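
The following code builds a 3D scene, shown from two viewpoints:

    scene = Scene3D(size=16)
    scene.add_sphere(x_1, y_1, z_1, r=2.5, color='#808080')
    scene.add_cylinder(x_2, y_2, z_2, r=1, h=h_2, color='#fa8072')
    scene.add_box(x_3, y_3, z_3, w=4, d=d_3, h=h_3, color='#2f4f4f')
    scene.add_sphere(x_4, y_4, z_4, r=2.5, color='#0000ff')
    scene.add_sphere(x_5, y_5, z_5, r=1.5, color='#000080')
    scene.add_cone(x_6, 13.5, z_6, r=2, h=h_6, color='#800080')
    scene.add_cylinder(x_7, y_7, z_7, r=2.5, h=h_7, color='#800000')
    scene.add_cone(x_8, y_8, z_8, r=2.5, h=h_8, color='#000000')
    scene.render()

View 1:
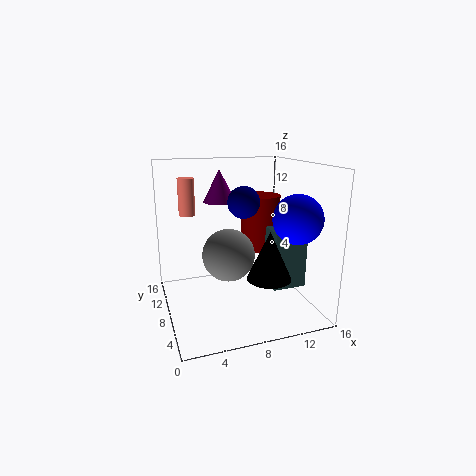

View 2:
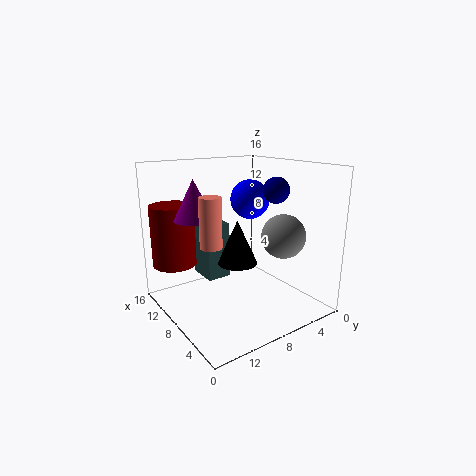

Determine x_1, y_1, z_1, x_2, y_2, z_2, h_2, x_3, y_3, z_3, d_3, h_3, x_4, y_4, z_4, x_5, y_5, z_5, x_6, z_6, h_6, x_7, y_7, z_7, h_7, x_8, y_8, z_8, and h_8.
x_1 = 5.5; y_1 = 3.5; z_1 = 8; x_2 = 3.5; y_2 = 14; z_2 = 9.5; h_2 = 4.5; x_3 = 12; y_3 = 6.5; z_3 = 1.5; d_3 = 3; h_3 = 7; x_4 = 12.5; y_4 = 3; z_4 = 11; x_5 = 7; y_5 = 3.5; z_5 = 13; x_6 = 7.5; z_6 = 11; h_6 = 4; x_7 = 13; y_7 = 13.5; z_7 = 4.5; h_7 = 7; x_8 = 11; y_8 = 6; z_8 = 3.5; h_8 = 5.5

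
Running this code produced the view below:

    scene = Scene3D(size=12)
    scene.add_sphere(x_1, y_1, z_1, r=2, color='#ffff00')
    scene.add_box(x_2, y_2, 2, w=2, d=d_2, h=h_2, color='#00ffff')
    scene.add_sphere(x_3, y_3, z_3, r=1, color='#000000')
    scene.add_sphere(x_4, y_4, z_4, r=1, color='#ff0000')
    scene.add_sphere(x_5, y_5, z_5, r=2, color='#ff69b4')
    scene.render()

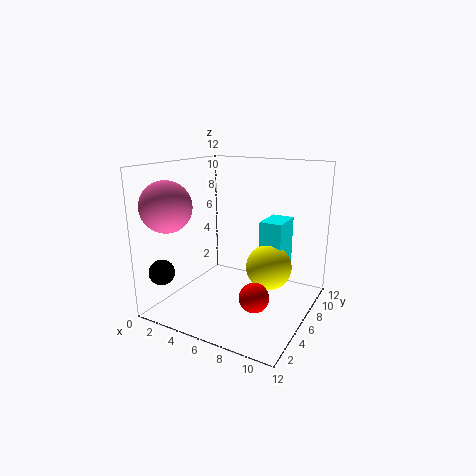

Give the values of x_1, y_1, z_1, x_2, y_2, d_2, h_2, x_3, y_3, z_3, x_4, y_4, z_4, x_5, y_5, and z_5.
x_1 = 8
y_1 = 8
z_1 = 3
x_2 = 7
y_2 = 8
d_2 = 3
h_2 = 5
x_3 = 2
y_3 = 1
z_3 = 4
x_4 = 10
y_4 = 1
z_4 = 4
x_5 = 2
y_5 = 2
z_5 = 9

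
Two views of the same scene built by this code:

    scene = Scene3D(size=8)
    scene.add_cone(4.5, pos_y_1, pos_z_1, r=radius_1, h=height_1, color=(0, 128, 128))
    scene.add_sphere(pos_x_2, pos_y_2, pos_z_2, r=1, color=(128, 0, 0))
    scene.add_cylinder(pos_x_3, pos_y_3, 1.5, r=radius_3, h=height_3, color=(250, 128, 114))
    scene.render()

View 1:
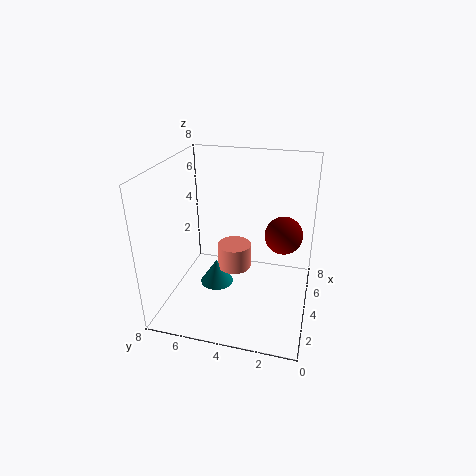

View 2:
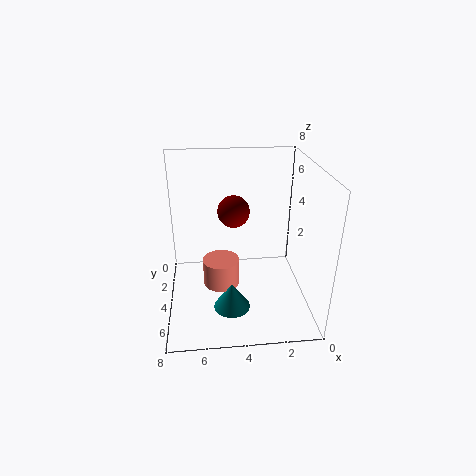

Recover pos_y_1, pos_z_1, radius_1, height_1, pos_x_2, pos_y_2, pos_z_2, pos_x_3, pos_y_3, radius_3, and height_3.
pos_y_1 = 5.5
pos_z_1 = 0.5
radius_1 = 1
height_1 = 1.5
pos_x_2 = 4
pos_y_2 = 1.5
pos_z_2 = 4.5
pos_x_3 = 5
pos_y_3 = 4.5
radius_3 = 1
height_3 = 1.5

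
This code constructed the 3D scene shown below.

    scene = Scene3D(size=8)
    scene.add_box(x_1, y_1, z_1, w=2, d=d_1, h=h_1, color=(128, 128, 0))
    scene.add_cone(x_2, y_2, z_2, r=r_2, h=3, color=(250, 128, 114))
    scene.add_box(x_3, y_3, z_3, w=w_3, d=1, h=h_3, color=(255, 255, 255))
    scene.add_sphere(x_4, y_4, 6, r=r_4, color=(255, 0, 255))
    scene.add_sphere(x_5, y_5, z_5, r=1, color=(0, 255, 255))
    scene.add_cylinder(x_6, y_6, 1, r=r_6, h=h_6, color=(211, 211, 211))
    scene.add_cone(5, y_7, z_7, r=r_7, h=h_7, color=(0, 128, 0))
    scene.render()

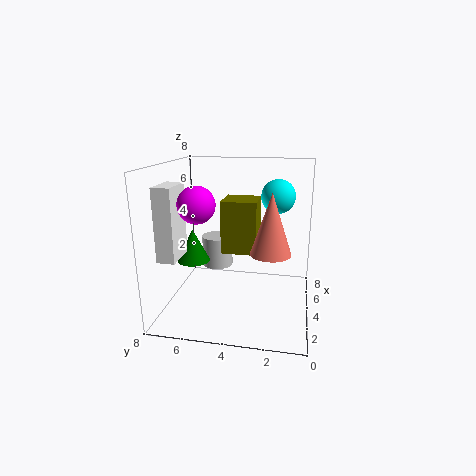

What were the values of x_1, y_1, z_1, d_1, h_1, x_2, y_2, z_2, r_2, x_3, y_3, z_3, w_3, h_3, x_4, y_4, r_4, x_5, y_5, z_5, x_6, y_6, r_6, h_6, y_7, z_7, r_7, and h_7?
x_1 = 4, y_1 = 3, z_1 = 3, d_1 = 2, h_1 = 3, x_2 = 2, y_2 = 2, z_2 = 4, r_2 = 1, x_3 = 2, y_3 = 7, z_3 = 3, w_3 = 2, h_3 = 4, x_4 = 3, y_4 = 6, r_4 = 1, x_5 = 6, y_5 = 2, z_5 = 6, x_6 = 7, y_6 = 6, r_6 = 1, h_6 = 2, y_7 = 7, z_7 = 2, r_7 = 1, h_7 = 2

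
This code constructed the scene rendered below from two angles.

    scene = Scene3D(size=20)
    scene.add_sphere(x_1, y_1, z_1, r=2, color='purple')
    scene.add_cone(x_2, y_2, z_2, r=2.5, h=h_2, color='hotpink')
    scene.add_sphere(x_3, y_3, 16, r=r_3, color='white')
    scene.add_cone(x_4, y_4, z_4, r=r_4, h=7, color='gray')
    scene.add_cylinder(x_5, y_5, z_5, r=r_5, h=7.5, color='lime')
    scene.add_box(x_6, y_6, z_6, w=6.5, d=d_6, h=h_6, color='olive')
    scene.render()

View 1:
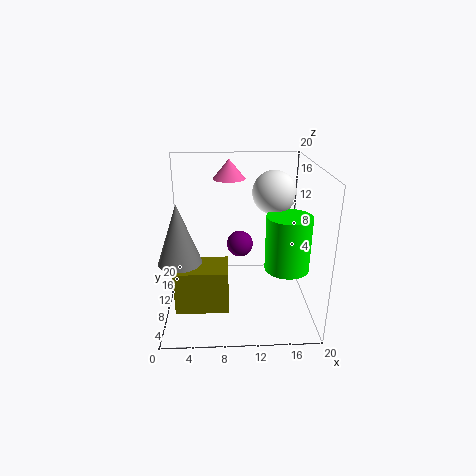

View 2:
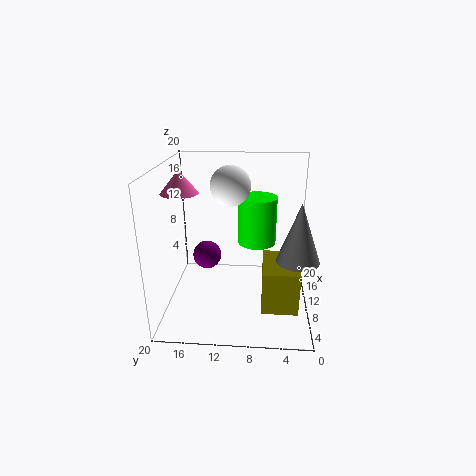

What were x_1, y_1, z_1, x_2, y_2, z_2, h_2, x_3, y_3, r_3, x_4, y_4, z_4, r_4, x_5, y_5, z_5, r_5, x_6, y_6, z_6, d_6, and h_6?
x_1 = 10.5
y_1 = 14.5
z_1 = 7
x_2 = 9
y_2 = 17.5
z_2 = 16.5
h_2 = 3
x_3 = 15
y_3 = 11.5
r_3 = 3
x_4 = 3
y_4 = 2.5
z_4 = 10.5
r_4 = 2.5
x_5 = 16.5
y_5 = 7.5
z_5 = 6.5
r_5 = 3
x_6 = 2
y_6 = 2
z_6 = 3.5
d_6 = 4.5
h_6 = 5.5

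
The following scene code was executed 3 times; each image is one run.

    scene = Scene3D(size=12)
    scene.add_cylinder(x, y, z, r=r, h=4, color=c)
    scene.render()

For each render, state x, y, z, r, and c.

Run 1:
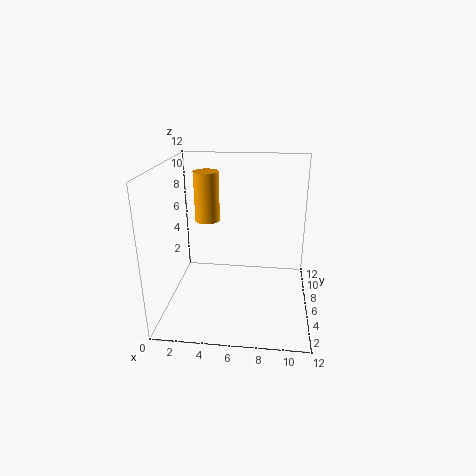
x = 3.5
y = 6
z = 7.5
r = 1
c = 'orange'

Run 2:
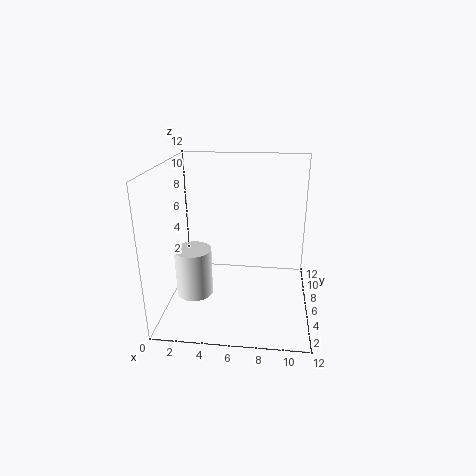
x = 2.5
y = 4.5
z = 1.5
r = 1.5
c = 'white'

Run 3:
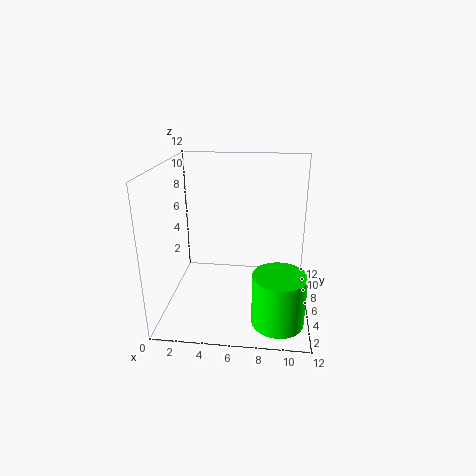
x = 9.5
y = 2
z = 1
r = 2
c = 'lime'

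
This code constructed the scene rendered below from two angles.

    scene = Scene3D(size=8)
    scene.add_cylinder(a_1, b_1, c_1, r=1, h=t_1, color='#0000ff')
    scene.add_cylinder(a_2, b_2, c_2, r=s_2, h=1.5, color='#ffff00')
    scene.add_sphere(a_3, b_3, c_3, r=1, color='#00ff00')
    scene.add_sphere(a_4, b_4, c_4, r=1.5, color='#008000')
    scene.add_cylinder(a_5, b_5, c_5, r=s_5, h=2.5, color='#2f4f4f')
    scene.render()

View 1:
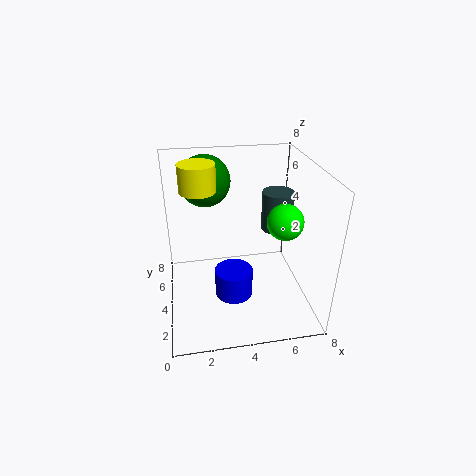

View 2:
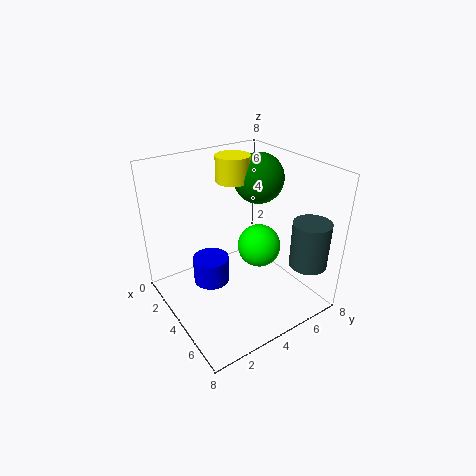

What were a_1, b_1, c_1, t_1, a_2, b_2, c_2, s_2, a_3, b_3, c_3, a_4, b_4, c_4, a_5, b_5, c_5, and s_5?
a_1 = 3.5; b_1 = 2.5; c_1 = 1.5; t_1 = 1.5; a_2 = 2; b_2 = 5; c_2 = 6.5; s_2 = 1; a_3 = 6.5; b_3 = 3.5; c_3 = 5; a_4 = 2.5; b_4 = 6.5; c_4 = 6.5; a_5 = 7; b_5 = 6.5; c_5 = 3; s_5 = 1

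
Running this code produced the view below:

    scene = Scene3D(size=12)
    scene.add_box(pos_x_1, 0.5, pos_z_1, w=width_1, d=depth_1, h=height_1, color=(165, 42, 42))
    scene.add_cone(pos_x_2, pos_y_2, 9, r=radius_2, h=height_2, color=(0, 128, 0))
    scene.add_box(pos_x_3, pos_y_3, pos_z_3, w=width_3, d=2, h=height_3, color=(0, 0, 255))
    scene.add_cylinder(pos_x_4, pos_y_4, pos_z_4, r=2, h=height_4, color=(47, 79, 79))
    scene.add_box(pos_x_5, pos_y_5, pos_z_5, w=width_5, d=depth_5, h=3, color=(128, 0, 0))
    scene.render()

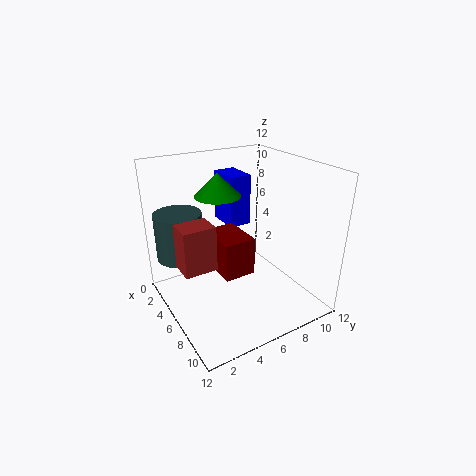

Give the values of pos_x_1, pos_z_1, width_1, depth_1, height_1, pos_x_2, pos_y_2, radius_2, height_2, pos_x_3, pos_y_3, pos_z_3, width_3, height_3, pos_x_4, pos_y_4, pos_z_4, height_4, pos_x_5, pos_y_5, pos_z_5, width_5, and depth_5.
pos_x_1 = 6
pos_z_1 = 5
width_1 = 2
depth_1 = 2.5
height_1 = 3.5
pos_x_2 = 3.5
pos_y_2 = 5.5
radius_2 = 2
height_2 = 2
pos_x_3 = 1
pos_y_3 = 6.5
pos_z_3 = 6
width_3 = 3
height_3 = 4.5
pos_x_4 = 3
pos_y_4 = 2
pos_z_4 = 4
height_4 = 4
pos_x_5 = 5
pos_y_5 = 3.5
pos_z_5 = 4
width_5 = 3.5
depth_5 = 2.5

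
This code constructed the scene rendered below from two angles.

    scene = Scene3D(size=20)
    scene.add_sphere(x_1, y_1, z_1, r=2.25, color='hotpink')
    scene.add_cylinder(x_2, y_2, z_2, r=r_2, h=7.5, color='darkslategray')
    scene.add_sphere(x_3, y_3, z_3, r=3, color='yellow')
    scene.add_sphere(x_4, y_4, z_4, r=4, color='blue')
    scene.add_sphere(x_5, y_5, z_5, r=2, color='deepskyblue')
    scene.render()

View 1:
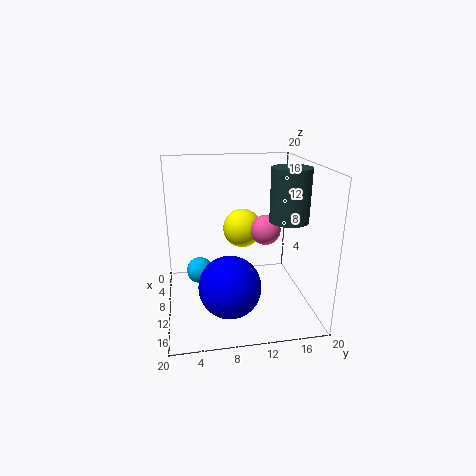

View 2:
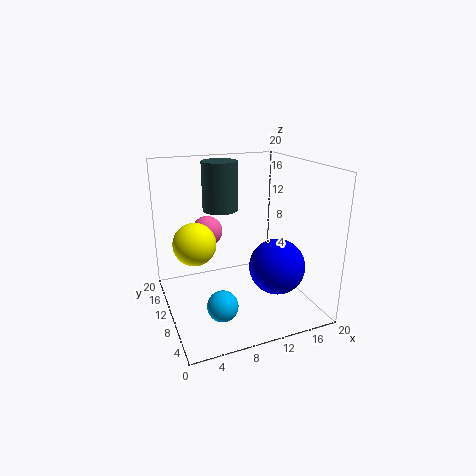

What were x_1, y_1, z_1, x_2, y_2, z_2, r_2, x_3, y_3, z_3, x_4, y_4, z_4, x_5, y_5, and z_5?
x_1 = 7, y_1 = 14.75, z_1 = 9.75, x_2 = 10, y_2 = 17.25, z_2 = 12, r_2 = 2.75, x_3 = 4.25, y_3 = 11.75, z_3 = 9.25, x_4 = 15.25, y_4 = 8, z_4 = 5.5, x_5 = 5.75, y_5 = 4.75, z_5 = 3.25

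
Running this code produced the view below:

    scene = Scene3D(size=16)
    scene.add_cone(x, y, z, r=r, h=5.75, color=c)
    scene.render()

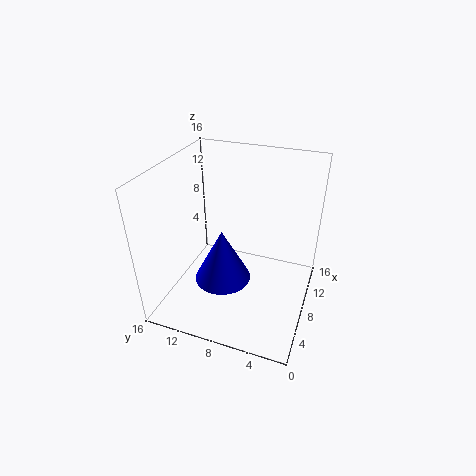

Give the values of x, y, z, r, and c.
x = 5.25, y = 8.75, z = 4.5, r = 3, c = 'blue'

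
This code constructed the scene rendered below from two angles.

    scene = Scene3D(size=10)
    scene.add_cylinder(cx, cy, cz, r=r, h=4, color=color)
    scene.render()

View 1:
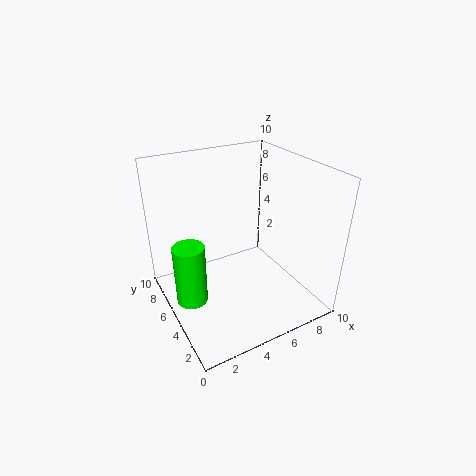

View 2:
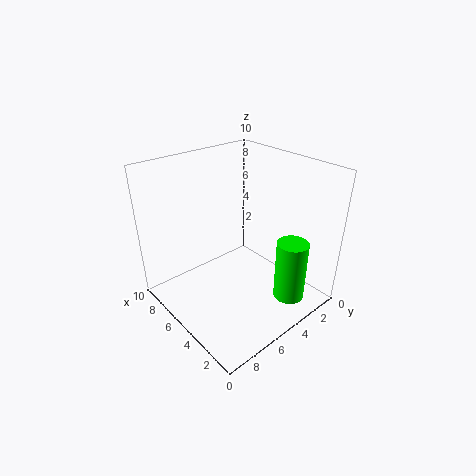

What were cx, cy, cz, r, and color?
cx = 1
cy = 4
cz = 2
r = 1
color = 'lime'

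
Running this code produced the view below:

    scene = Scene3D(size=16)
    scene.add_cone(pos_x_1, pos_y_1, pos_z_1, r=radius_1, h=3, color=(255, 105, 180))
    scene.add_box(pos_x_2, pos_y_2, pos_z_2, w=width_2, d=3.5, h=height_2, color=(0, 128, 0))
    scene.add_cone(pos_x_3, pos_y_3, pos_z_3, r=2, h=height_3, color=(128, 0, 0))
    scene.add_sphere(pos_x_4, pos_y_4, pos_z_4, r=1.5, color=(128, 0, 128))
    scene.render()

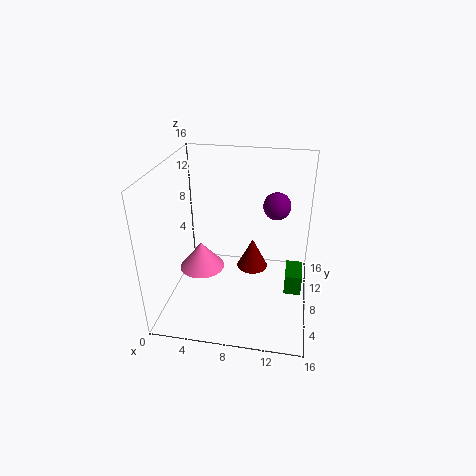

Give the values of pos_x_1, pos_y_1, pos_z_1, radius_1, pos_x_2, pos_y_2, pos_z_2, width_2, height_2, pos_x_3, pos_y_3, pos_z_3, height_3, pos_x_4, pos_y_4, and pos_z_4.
pos_x_1 = 4
pos_y_1 = 7
pos_z_1 = 4.5
radius_1 = 2.5
pos_x_2 = 13.5
pos_y_2 = 8.5
pos_z_2 = 0.5
width_2 = 2
height_2 = 2.5
pos_x_3 = 9
pos_y_3 = 13
pos_z_3 = 1
height_3 = 4
pos_x_4 = 12
pos_y_4 = 9.5
pos_z_4 = 11.5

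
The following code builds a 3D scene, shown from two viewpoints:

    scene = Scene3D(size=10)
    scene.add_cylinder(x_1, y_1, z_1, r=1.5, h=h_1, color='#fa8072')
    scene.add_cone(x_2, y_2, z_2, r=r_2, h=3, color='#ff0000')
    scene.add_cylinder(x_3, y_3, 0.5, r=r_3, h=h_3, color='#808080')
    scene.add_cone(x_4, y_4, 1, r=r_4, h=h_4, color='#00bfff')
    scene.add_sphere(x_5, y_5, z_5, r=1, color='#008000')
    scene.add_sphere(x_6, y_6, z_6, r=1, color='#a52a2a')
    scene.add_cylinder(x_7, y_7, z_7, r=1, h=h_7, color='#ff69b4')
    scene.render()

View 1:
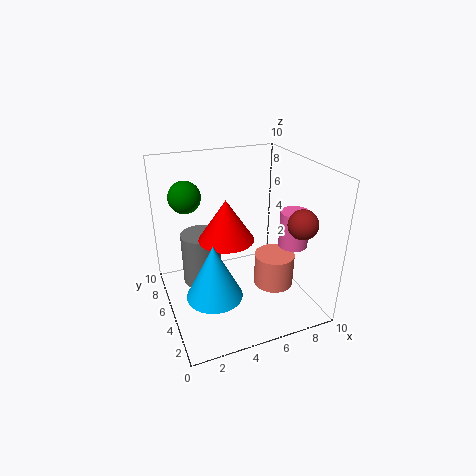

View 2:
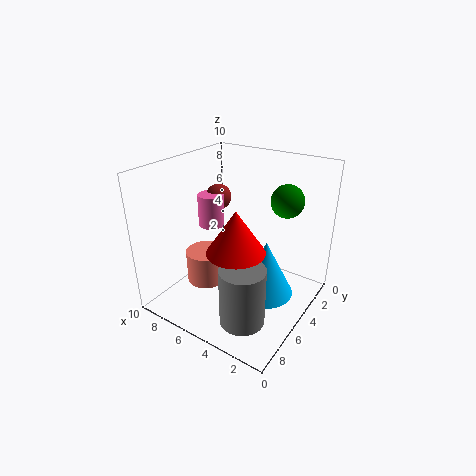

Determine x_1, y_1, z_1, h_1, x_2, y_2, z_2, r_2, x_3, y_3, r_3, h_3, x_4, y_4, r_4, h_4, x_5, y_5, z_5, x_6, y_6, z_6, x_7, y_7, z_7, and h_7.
x_1 = 8; y_1 = 5; z_1 = 0.5; h_1 = 2.5; x_2 = 4.5; y_2 = 6; z_2 = 4.5; r_2 = 2; x_3 = 3; y_3 = 7.5; r_3 = 1.5; h_3 = 4; x_4 = 3; y_4 = 4.5; r_4 = 2; h_4 = 4; x_5 = 1.5; y_5 = 5; z_5 = 8.5; x_6 = 8.5; y_6 = 2.5; z_6 = 6.5; x_7 = 8.5; y_7 = 3.5; z_7 = 4.5; h_7 = 2.5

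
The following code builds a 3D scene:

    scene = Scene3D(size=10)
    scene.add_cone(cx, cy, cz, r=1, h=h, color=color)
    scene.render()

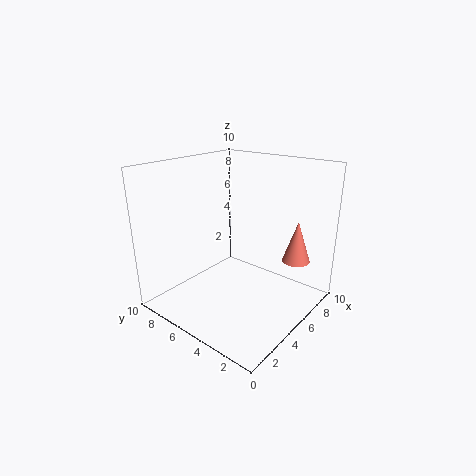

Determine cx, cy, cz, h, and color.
cx = 8; cy = 2; cz = 3; h = 3; color = 'salmon'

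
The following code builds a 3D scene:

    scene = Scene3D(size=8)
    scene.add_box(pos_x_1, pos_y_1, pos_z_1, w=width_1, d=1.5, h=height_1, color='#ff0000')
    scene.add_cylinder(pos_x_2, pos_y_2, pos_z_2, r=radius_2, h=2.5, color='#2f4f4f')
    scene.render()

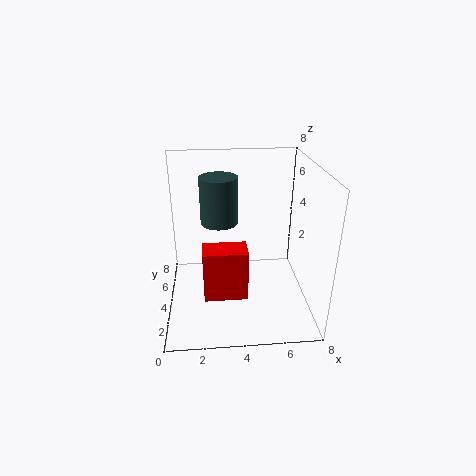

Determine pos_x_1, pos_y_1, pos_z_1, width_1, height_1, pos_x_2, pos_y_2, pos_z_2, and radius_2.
pos_x_1 = 2
pos_y_1 = 3
pos_z_1 = 0.5
width_1 = 2.5
height_1 = 3
pos_x_2 = 3
pos_y_2 = 4
pos_z_2 = 5
radius_2 = 1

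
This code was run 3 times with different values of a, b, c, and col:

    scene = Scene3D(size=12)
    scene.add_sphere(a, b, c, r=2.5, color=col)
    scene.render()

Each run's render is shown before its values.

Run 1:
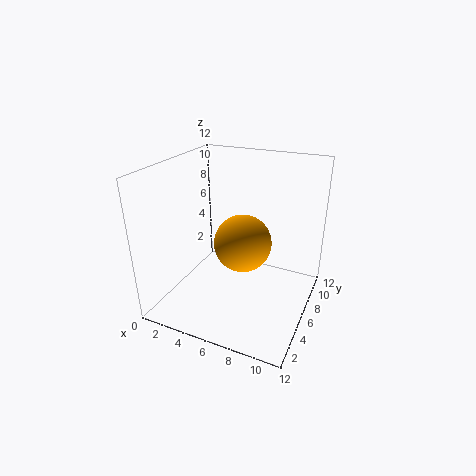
a = 6, b = 7, c = 5, col = 'orange'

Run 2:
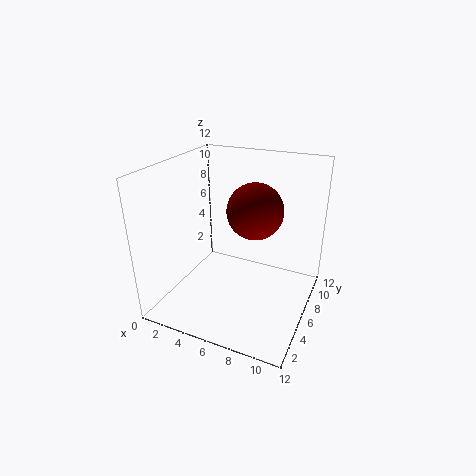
a = 6.5, b = 8.5, c = 7.5, col = 'maroon'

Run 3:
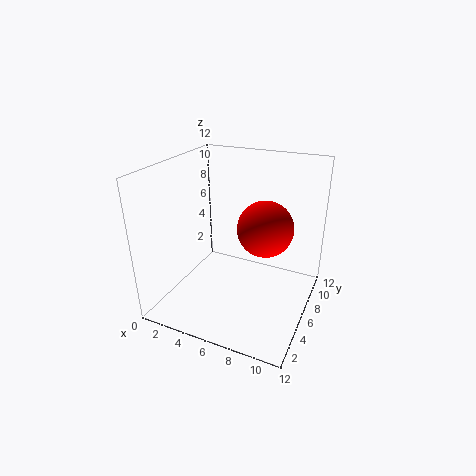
a = 7.5, b = 8.5, c = 6, col = 'red'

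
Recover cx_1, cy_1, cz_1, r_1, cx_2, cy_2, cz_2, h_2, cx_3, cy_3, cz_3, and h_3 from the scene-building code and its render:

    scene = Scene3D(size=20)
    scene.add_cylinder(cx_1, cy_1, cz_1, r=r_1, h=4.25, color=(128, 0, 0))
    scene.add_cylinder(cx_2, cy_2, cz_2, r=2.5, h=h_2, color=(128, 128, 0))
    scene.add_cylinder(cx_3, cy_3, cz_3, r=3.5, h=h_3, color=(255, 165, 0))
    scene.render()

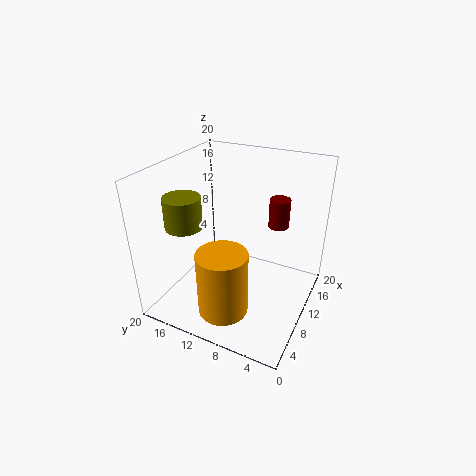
cx_1 = 15.25, cy_1 = 6, cz_1 = 10.25, r_1 = 1.5, cx_2 = 6, cy_2 = 16, cz_2 = 12.25, h_2 = 4.25, cx_3 = 5.75, cy_3 = 10.25, cz_3 = 0.5, h_3 = 9.25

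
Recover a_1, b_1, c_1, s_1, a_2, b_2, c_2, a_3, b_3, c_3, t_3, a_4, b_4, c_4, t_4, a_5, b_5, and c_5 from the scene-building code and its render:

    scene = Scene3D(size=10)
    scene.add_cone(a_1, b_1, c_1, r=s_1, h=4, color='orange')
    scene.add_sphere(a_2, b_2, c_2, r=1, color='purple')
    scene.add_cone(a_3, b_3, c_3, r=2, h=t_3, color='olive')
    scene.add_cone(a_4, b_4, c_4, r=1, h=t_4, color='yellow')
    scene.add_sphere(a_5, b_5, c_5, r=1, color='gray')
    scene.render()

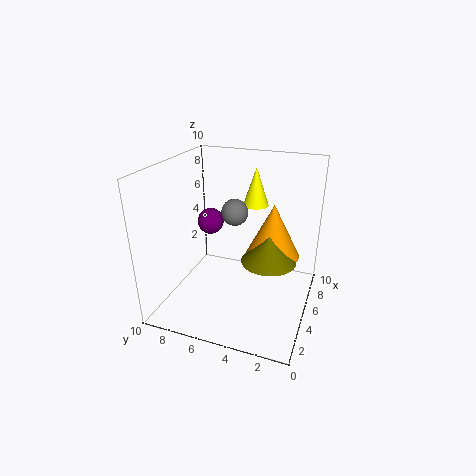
a_1 = 7, b_1 = 3, c_1 = 3, s_1 = 2, a_2 = 7, b_2 = 8, c_2 = 5, a_3 = 6, b_3 = 3, c_3 = 3, t_3 = 2, a_4 = 9, b_4 = 5, c_4 = 6, t_4 = 3, a_5 = 7, b_5 = 6, c_5 = 6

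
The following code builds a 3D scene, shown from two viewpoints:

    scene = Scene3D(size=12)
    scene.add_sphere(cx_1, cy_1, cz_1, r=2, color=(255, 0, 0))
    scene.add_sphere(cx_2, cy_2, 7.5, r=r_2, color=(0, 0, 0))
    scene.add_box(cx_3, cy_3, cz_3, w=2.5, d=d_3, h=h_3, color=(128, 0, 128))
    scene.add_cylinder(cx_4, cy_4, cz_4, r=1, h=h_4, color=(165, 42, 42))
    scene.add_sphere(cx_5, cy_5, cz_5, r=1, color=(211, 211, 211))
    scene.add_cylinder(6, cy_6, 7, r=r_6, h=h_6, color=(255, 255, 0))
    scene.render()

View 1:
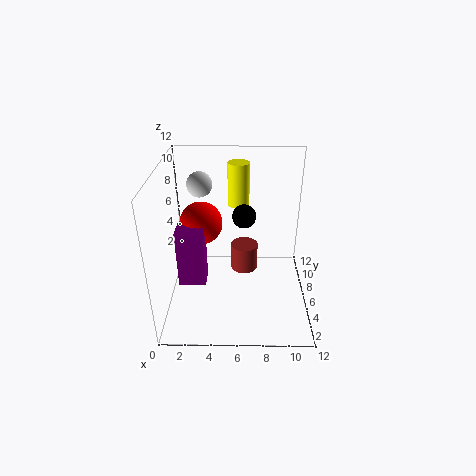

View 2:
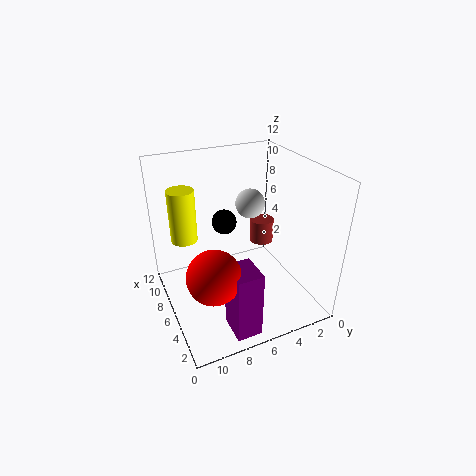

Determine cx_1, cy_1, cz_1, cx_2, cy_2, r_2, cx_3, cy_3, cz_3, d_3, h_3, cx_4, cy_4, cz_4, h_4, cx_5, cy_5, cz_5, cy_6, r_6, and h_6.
cx_1 = 2.5
cy_1 = 9.5
cz_1 = 5.5
cx_2 = 6.5
cy_2 = 7
r_2 = 1
cx_3 = 0.5
cy_3 = 6.5
cz_3 = 0.5
d_3 = 2
h_3 = 5.5
cx_4 = 6.5
cy_4 = 3.5
cz_4 = 5
h_4 = 2
cx_5 = 3
cy_5 = 6.5
cz_5 = 10.5
cy_6 = 10.5
r_6 = 1
h_6 = 4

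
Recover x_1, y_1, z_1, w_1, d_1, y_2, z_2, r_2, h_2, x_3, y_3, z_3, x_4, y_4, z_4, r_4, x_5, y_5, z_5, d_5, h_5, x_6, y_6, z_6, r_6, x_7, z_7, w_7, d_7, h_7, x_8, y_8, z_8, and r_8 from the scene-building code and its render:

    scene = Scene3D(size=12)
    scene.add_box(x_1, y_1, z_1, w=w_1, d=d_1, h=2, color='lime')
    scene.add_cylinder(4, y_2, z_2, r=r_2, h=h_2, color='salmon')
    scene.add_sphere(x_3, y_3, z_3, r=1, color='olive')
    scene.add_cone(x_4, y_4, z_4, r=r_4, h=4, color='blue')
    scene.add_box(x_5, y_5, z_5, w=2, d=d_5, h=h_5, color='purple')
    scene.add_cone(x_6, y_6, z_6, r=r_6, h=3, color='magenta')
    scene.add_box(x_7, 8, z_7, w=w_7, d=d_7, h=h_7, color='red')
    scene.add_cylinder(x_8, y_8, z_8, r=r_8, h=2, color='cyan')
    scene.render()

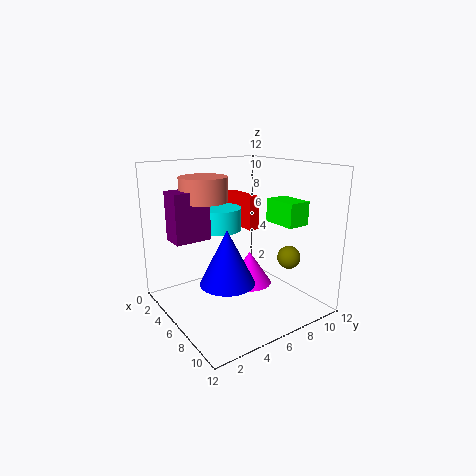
x_1 = 6
y_1 = 9
z_1 = 7
w_1 = 3
d_1 = 2
y_2 = 4
z_2 = 9
r_2 = 2
h_2 = 2
x_3 = 8
y_3 = 10
z_3 = 4
x_4 = 9
y_4 = 3
z_4 = 4
r_4 = 2
x_5 = 3
y_5 = 1
z_5 = 6
d_5 = 3
h_5 = 4
x_6 = 5
y_6 = 8
z_6 = 1
r_6 = 2
x_7 = 1
z_7 = 6
w_7 = 4
d_7 = 1
h_7 = 3
x_8 = 3
y_8 = 6
z_8 = 6
r_8 = 2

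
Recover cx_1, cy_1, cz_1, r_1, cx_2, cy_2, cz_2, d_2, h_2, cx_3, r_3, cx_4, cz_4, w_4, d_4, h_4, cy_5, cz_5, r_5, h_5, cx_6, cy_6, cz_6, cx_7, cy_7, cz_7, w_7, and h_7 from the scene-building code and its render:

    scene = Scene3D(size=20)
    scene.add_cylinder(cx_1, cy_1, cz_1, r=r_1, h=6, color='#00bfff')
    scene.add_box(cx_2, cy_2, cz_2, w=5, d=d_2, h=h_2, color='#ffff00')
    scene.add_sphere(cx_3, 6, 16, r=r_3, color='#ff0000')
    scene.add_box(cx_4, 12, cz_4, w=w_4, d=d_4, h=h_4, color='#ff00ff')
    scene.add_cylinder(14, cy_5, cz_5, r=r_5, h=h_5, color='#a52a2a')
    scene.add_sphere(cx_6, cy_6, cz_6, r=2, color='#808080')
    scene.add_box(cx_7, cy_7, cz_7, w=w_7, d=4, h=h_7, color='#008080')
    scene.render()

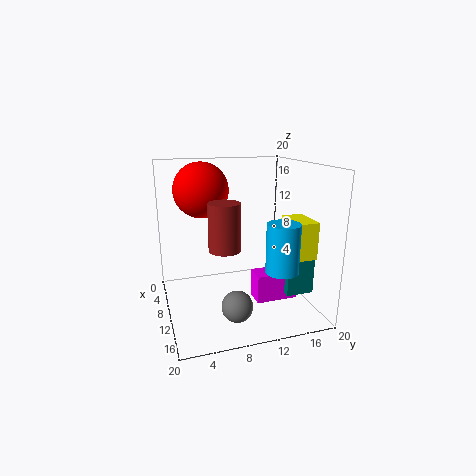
cx_1 = 18; cy_1 = 13; cz_1 = 8; r_1 = 2; cx_2 = 11; cy_2 = 16; cz_2 = 8; d_2 = 3; h_2 = 5; cx_3 = 5; r_3 = 4; cx_4 = 10; cz_4 = 1; w_4 = 3; d_4 = 6; h_4 = 4; cy_5 = 7; cz_5 = 10; r_5 = 2; h_5 = 6; cx_6 = 16; cy_6 = 8; cz_6 = 3; cx_7 = 10; cy_7 = 16; cz_7 = 2; w_7 = 4; h_7 = 5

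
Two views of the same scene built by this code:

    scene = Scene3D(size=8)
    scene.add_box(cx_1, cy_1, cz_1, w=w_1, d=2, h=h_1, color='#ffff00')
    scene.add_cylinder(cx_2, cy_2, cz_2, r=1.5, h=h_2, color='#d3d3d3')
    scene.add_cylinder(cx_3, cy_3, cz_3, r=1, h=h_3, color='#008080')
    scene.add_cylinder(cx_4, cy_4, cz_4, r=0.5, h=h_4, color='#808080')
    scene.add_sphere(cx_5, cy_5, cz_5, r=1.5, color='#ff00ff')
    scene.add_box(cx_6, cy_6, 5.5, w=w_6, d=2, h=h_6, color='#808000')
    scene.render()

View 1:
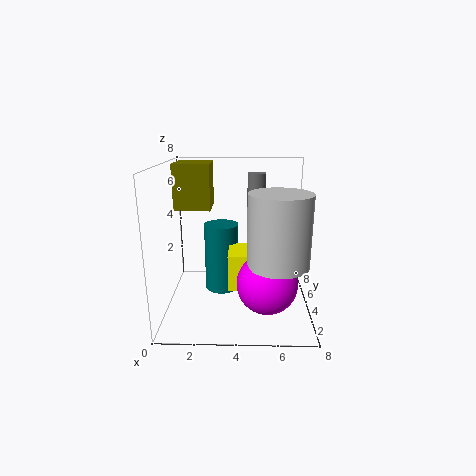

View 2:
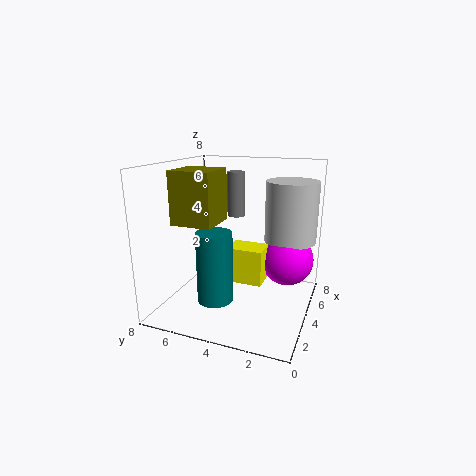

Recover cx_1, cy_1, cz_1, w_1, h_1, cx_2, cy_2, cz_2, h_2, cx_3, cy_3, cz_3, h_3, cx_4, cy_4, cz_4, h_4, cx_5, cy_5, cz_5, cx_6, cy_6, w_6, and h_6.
cx_1 = 3.5
cy_1 = 2.5
cz_1 = 1.5
w_1 = 1.5
h_1 = 2
cx_2 = 6
cy_2 = 1.5
cz_2 = 3.5
h_2 = 3.5
cx_3 = 3
cy_3 = 5
cz_3 = 0.5
h_3 = 4
cx_4 = 5
cy_4 = 4.5
cz_4 = 5
h_4 = 2.5
cx_5 = 5.5
cy_5 = 1.5
cz_5 = 2.5
cx_6 = 0.5
cy_6 = 4
w_6 = 2
h_6 = 2.5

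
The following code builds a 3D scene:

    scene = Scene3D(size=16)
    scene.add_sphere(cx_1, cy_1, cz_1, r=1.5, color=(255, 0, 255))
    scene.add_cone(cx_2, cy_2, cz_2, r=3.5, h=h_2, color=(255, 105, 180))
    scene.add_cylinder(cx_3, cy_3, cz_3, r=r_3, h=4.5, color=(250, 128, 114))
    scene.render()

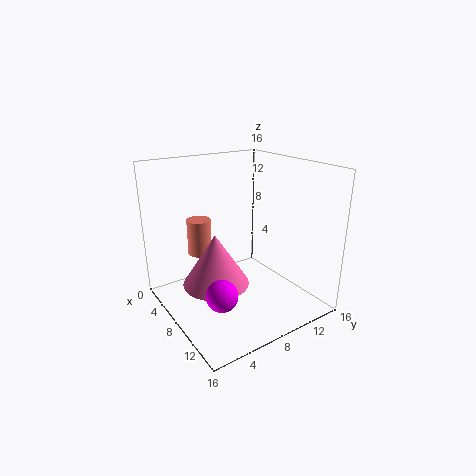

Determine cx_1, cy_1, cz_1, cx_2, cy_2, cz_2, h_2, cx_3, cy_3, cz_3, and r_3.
cx_1 = 13.5
cy_1 = 2.5
cz_1 = 5.5
cx_2 = 9
cy_2 = 4.5
cz_2 = 4
h_2 = 5.5
cx_3 = 1.5
cy_3 = 6.5
cz_3 = 4
r_3 = 1.5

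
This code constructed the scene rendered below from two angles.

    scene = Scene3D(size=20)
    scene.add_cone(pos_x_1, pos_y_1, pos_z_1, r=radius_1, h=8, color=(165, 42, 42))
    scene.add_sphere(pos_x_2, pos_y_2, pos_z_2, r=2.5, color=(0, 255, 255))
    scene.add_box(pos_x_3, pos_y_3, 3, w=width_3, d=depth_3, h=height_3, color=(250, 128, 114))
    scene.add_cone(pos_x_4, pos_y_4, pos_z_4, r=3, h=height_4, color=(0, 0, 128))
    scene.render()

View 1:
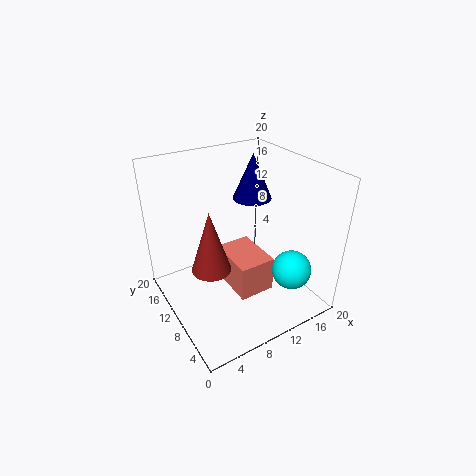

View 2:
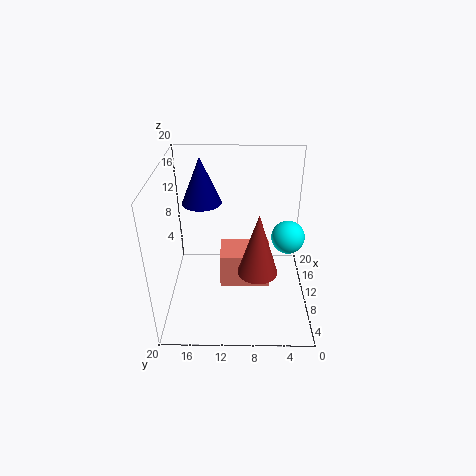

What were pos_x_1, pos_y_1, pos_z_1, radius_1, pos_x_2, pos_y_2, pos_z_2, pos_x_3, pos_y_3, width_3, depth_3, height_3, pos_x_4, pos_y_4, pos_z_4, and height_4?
pos_x_1 = 4.5; pos_y_1 = 7.5; pos_z_1 = 8.5; radius_1 = 2.5; pos_x_2 = 13.5; pos_y_2 = 2.5; pos_z_2 = 8; pos_x_3 = 8; pos_y_3 = 5.5; width_3 = 5; depth_3 = 7; height_3 = 5; pos_x_4 = 16; pos_y_4 = 15.5; pos_z_4 = 12.5; height_4 = 7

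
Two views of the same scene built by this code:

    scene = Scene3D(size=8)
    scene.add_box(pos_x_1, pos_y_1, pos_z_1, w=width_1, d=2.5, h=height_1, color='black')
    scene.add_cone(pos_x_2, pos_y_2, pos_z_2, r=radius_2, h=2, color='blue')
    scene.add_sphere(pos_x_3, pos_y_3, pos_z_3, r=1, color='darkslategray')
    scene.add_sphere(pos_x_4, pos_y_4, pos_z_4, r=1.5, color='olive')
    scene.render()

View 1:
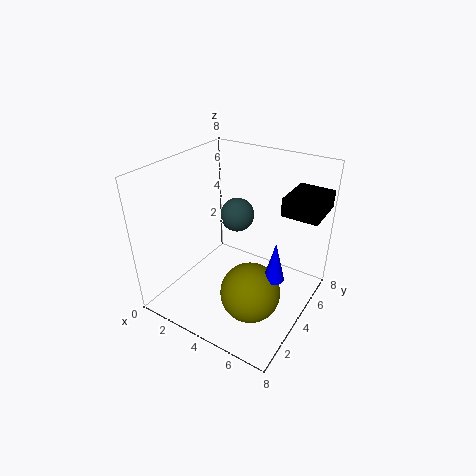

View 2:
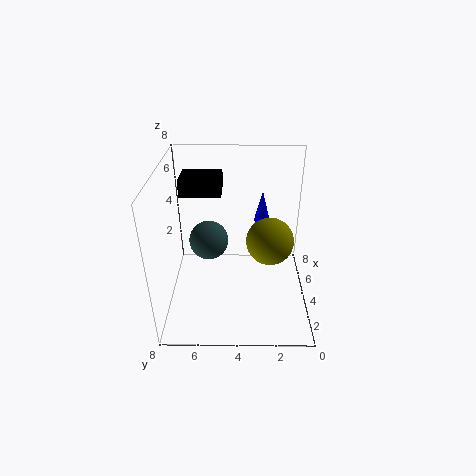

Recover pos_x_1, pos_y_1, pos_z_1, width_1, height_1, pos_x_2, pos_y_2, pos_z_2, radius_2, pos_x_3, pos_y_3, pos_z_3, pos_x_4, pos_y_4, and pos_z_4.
pos_x_1 = 6, pos_y_1 = 5, pos_z_1 = 5.5, width_1 = 2, height_1 = 1, pos_x_2 = 7, pos_y_2 = 2.5, pos_z_2 = 3.5, radius_2 = 0.5, pos_x_3 = 3, pos_y_3 = 5.5, pos_z_3 = 4.5, pos_x_4 = 6, pos_y_4 = 2, pos_z_4 = 2.5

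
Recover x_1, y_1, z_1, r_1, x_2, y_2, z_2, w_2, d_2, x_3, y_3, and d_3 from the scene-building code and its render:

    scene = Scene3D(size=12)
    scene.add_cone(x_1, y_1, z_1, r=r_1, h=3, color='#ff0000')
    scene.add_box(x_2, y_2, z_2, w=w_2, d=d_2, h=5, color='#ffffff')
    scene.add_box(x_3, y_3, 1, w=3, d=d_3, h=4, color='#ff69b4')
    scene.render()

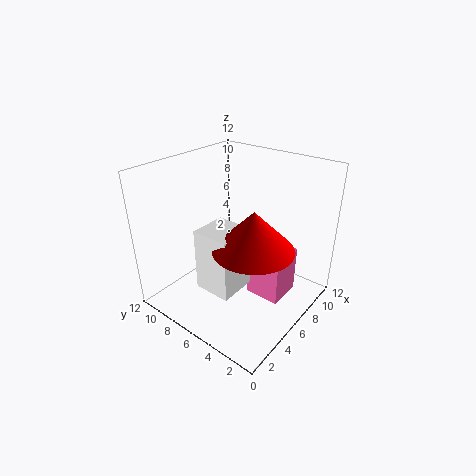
x_1 = 4, y_1 = 3, z_1 = 7, r_1 = 3, x_2 = 2, y_2 = 4, z_2 = 3, w_2 = 3, d_2 = 3, x_3 = 6, y_3 = 2, d_3 = 3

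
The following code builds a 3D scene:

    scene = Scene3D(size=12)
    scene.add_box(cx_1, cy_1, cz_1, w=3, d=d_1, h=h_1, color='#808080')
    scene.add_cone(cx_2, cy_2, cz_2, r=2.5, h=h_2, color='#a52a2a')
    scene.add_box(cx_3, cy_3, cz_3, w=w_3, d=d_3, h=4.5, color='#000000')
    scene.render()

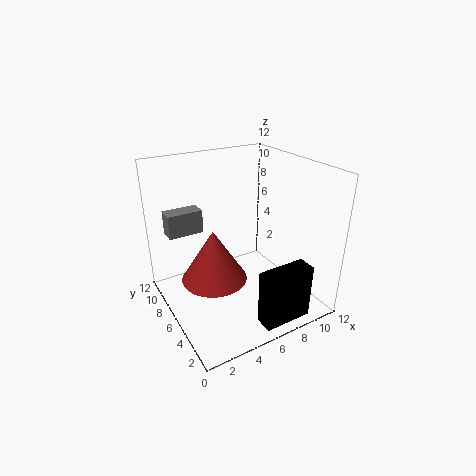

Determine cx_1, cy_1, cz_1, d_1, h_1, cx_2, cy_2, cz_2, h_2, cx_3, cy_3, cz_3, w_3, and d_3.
cx_1 = 1, cy_1 = 8.5, cz_1 = 6, d_1 = 1.5, h_1 = 2, cx_2 = 3, cy_2 = 4.5, cz_2 = 4, h_2 = 4, cx_3 = 5.5, cy_3 = 0.5, cz_3 = 0.5, w_3 = 4, d_3 = 1.5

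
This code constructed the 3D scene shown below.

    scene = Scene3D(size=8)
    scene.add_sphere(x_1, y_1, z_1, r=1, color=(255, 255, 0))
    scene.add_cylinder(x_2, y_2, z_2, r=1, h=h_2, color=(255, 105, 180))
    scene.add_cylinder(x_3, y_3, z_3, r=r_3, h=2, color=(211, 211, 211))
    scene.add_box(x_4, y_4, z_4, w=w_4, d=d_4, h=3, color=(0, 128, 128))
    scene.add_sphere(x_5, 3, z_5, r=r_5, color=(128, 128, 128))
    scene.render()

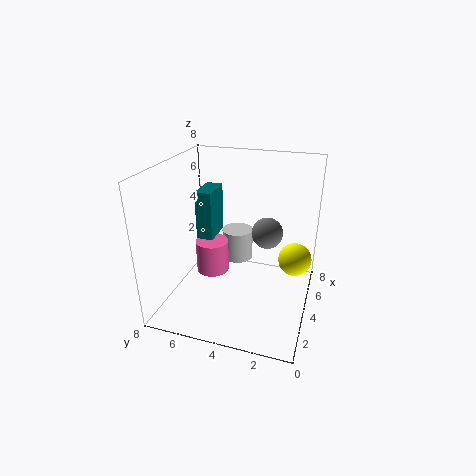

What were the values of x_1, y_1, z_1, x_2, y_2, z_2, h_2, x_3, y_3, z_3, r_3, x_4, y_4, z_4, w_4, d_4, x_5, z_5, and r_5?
x_1 = 6, y_1 = 1, z_1 = 2, x_2 = 5, y_2 = 6, z_2 = 1, h_2 = 2, x_3 = 7, y_3 = 5, z_3 = 1, r_3 = 1, x_4 = 5, y_4 = 6, z_4 = 3, w_4 = 2, d_4 = 1, x_5 = 7, z_5 = 3, r_5 = 1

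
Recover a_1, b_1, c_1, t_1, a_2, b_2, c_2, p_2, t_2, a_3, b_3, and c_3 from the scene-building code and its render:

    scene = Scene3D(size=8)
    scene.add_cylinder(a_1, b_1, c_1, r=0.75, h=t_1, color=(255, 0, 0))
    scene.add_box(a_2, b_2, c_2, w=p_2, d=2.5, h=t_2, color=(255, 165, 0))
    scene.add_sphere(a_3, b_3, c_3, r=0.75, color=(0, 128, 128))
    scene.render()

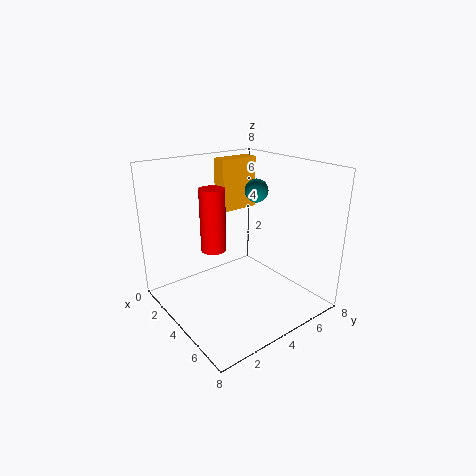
a_1 = 2.25; b_1 = 3.5; c_1 = 2.75; t_1 = 3.75; a_2 = 0.25; b_2 = 5; c_2 = 4.5; p_2 = 1; t_2 = 3.25; a_3 = 2; b_3 = 7; c_3 = 5.75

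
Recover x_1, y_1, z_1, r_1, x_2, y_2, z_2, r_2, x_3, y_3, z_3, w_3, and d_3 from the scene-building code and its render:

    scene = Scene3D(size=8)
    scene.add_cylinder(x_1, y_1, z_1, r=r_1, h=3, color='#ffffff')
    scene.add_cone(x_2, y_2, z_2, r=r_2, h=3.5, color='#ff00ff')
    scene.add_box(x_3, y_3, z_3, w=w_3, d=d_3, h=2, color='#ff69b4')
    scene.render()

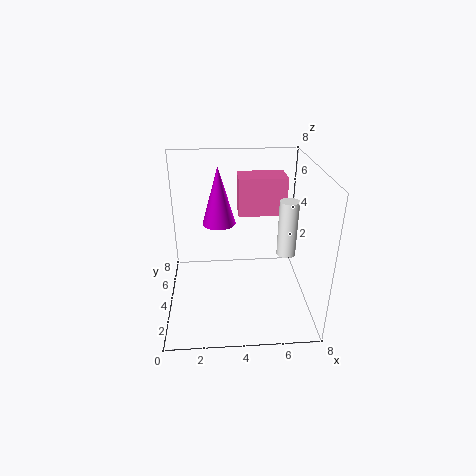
x_1 = 6.5, y_1 = 3, z_1 = 3.5, r_1 = 0.5, x_2 = 3, y_2 = 6, z_2 = 4, r_2 = 1, x_3 = 4, y_3 = 3.5, z_3 = 5.5, w_3 = 2.5, d_3 = 1.5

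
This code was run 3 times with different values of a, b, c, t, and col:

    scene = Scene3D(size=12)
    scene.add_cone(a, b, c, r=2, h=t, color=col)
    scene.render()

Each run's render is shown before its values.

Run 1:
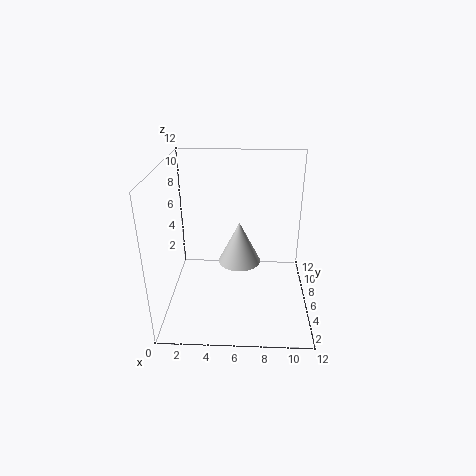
a = 6
b = 9
c = 2
t = 4
col = 'lightgray'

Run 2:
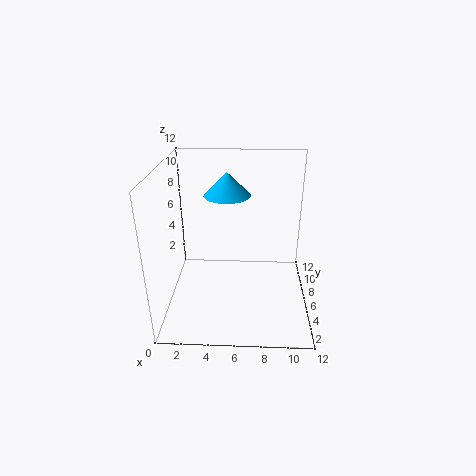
a = 5
b = 8
c = 9
t = 2
col = 'deepskyblue'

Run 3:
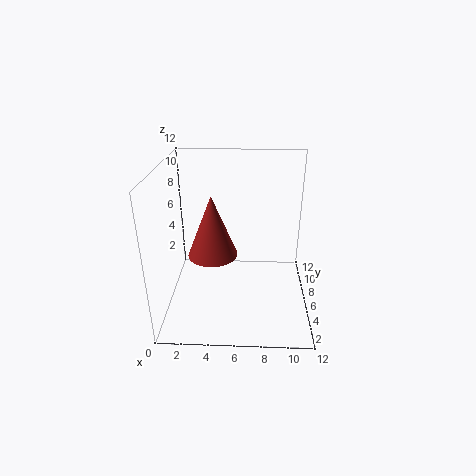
a = 4
b = 5
c = 5
t = 5
col = 'brown'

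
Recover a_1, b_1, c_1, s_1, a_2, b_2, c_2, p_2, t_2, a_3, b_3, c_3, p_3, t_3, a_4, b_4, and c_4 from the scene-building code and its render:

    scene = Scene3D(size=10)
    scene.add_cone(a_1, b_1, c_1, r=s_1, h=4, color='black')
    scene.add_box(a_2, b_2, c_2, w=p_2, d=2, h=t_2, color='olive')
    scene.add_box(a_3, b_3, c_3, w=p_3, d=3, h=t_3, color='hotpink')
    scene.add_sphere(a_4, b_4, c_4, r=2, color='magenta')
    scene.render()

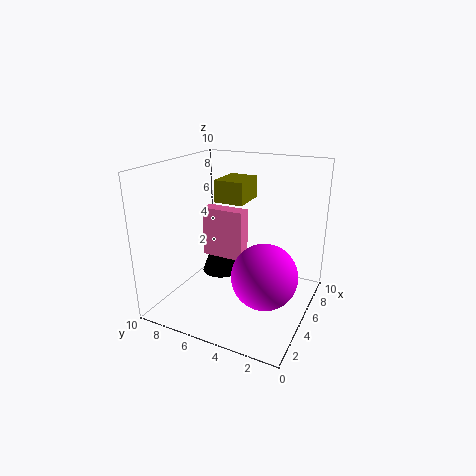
a_1 = 7; b_1 = 7.5; c_1 = 1; s_1 = 1.5; a_2 = 4.5; b_2 = 4.5; c_2 = 7.5; p_2 = 2.5; t_2 = 1.5; a_3 = 4.5; b_3 = 4.5; c_3 = 3.5; p_3 = 1; t_3 = 3.5; a_4 = 2.5; b_4 = 2; c_4 = 4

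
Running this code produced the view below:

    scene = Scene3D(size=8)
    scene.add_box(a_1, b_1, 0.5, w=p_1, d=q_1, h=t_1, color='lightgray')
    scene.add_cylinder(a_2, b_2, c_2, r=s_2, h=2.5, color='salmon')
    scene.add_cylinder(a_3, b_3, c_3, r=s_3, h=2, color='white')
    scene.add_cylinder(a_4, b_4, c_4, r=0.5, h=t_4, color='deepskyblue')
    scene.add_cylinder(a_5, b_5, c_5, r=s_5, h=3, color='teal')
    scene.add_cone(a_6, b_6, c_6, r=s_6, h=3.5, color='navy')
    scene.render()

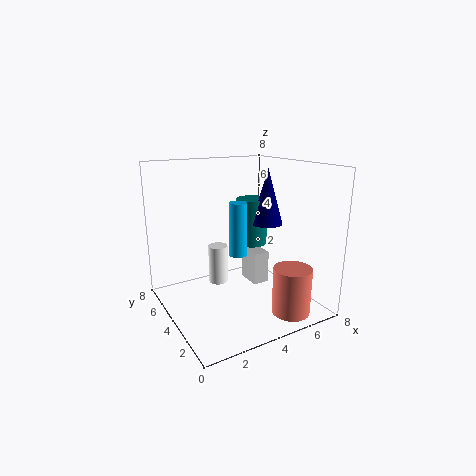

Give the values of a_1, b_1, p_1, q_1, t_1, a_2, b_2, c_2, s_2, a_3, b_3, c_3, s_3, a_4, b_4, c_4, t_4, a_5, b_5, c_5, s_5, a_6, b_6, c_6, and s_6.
a_1 = 5.5; b_1 = 4.5; p_1 = 1; q_1 = 1.5; t_1 = 2; a_2 = 5.5; b_2 = 1; c_2 = 0.5; s_2 = 1; a_3 = 2.5; b_3 = 3.5; c_3 = 2; s_3 = 0.5; a_4 = 4; b_4 = 4; c_4 = 3; t_4 = 3; a_5 = 6.5; b_5 = 6.5; c_5 = 2.5; s_5 = 1; a_6 = 7; b_6 = 5.5; c_6 = 4; s_6 = 1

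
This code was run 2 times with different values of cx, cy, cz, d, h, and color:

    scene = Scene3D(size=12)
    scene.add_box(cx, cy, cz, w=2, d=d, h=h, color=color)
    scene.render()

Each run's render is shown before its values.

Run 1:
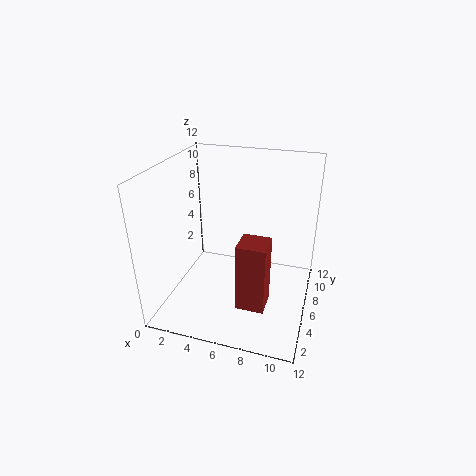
cx = 7.5; cy = 0.5; cz = 3.5; d = 2; h = 5; color = 'brown'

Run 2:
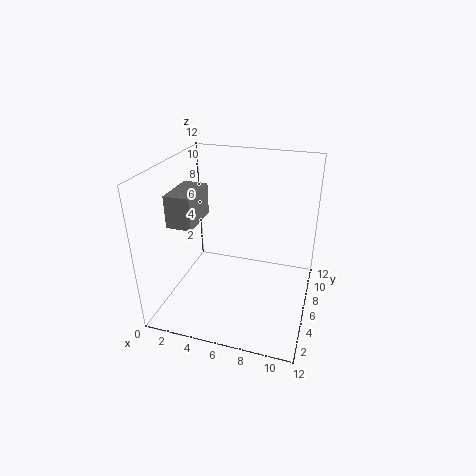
cx = 1.5; cy = 2.5; cz = 8; d = 3.5; h = 2.5; color = 'gray'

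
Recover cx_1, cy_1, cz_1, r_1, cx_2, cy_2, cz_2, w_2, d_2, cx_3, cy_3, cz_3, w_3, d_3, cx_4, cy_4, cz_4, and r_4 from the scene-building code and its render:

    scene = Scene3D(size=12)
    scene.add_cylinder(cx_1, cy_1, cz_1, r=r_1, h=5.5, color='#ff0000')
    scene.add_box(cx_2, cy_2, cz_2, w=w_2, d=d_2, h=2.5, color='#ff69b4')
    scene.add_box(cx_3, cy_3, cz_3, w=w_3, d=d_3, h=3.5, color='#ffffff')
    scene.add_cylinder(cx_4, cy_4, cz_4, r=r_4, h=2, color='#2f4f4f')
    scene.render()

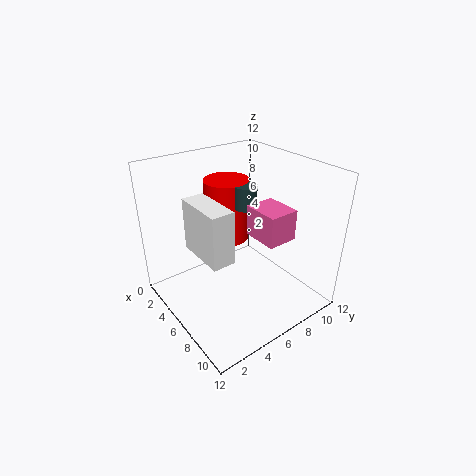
cx_1 = 3
cy_1 = 7
cz_1 = 4.5
r_1 = 2
cx_2 = 6.5
cy_2 = 6.5
cz_2 = 6.5
w_2 = 3
d_2 = 2.5
cx_3 = 7.5
cy_3 = 0.5
cz_3 = 8
w_3 = 3.5
d_3 = 1.5
cx_4 = 5
cy_4 = 7.5
cz_4 = 8
r_4 = 1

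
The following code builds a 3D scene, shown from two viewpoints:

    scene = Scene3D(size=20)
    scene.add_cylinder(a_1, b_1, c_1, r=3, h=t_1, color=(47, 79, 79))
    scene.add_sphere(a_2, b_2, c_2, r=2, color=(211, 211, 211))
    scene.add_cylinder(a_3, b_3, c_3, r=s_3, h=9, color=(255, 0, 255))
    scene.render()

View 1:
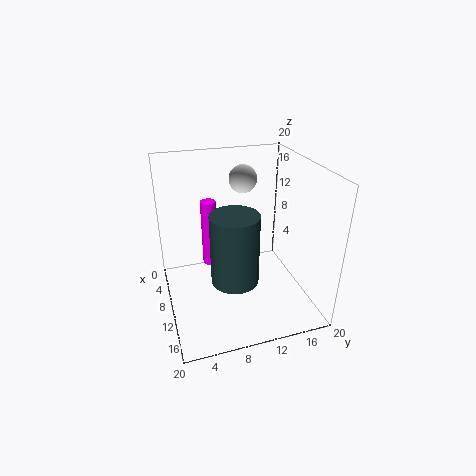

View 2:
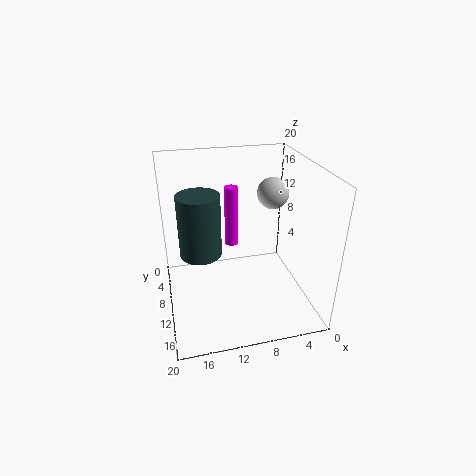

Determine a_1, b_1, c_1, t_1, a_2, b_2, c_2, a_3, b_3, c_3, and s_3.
a_1 = 15; b_1 = 8; c_1 = 7; t_1 = 9; a_2 = 6; b_2 = 12; c_2 = 17; a_3 = 10; b_3 = 6; c_3 = 7; s_3 = 1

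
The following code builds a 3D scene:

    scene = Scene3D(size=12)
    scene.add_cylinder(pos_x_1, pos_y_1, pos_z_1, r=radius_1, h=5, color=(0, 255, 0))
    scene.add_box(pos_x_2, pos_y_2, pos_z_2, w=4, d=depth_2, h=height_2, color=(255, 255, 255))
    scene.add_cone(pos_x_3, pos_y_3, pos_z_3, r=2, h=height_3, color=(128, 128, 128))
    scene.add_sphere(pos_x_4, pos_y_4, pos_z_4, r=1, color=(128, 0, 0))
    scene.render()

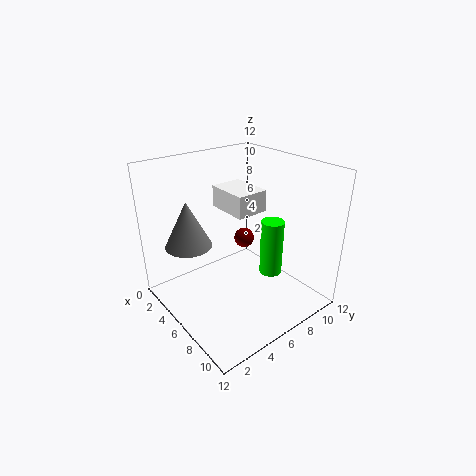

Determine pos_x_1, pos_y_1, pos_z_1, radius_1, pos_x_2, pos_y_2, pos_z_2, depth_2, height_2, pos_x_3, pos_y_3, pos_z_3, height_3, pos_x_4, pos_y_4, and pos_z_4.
pos_x_1 = 7
pos_y_1 = 9
pos_z_1 = 2
radius_1 = 1
pos_x_2 = 1
pos_y_2 = 7
pos_z_2 = 7
depth_2 = 3
height_2 = 2
pos_x_3 = 3
pos_y_3 = 3
pos_z_3 = 5
height_3 = 4
pos_x_4 = 2
pos_y_4 = 10
pos_z_4 = 3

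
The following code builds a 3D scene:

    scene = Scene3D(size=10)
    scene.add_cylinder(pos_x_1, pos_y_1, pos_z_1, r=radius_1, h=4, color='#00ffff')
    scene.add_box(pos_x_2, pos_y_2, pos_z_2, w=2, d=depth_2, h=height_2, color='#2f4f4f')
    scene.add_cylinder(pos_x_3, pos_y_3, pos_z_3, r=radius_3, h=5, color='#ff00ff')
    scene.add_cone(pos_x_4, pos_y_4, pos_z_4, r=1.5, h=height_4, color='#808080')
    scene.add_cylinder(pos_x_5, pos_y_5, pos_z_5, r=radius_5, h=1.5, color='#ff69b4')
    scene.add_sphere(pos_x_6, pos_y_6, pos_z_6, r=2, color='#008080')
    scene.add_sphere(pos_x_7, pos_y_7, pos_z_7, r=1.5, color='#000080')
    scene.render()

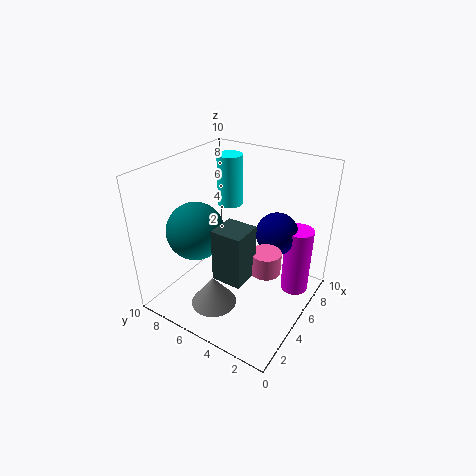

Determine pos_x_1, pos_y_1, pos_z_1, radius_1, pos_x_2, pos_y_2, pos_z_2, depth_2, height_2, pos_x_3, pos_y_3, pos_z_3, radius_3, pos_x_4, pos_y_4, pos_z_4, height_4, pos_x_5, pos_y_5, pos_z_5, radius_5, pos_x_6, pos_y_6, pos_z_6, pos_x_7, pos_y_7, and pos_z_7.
pos_x_1 = 8.5, pos_y_1 = 8, pos_z_1 = 5.5, radius_1 = 1, pos_x_2 = 2, pos_y_2 = 3, pos_z_2 = 3.5, depth_2 = 2, height_2 = 3.5, pos_x_3 = 7.5, pos_y_3 = 1.5, pos_z_3 = 0.5, radius_3 = 1, pos_x_4 = 2, pos_y_4 = 5, pos_z_4 = 1.5, height_4 = 2, pos_x_5 = 4.5, pos_y_5 = 2.5, pos_z_5 = 3.5, radius_5 = 1, pos_x_6 = 3.5, pos_y_6 = 7.5, pos_z_6 = 5.5, pos_x_7 = 7, pos_y_7 = 3, pos_z_7 = 5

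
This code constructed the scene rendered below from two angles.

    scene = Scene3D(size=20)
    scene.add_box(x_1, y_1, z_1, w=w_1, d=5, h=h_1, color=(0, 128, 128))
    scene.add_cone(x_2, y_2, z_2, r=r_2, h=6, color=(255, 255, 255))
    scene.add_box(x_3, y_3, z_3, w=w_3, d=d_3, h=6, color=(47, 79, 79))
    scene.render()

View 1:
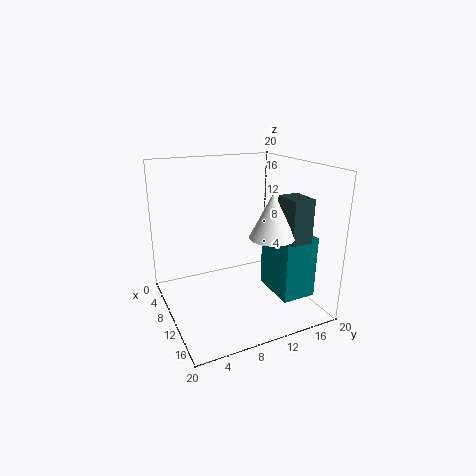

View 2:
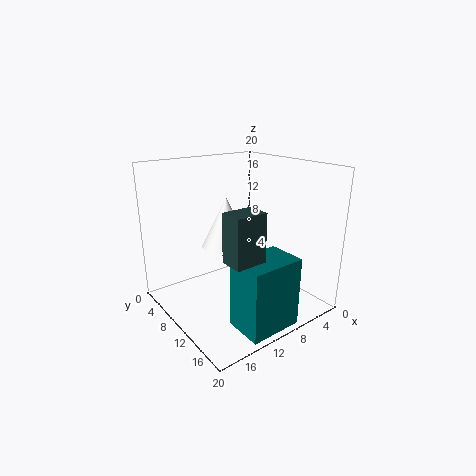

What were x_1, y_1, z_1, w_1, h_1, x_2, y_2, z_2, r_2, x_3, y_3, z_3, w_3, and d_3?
x_1 = 8
y_1 = 15
z_1 = 1
w_1 = 7
h_1 = 9
x_2 = 14
y_2 = 13
z_2 = 11
r_2 = 3
x_3 = 12
y_3 = 15
z_3 = 10
w_3 = 4
d_3 = 3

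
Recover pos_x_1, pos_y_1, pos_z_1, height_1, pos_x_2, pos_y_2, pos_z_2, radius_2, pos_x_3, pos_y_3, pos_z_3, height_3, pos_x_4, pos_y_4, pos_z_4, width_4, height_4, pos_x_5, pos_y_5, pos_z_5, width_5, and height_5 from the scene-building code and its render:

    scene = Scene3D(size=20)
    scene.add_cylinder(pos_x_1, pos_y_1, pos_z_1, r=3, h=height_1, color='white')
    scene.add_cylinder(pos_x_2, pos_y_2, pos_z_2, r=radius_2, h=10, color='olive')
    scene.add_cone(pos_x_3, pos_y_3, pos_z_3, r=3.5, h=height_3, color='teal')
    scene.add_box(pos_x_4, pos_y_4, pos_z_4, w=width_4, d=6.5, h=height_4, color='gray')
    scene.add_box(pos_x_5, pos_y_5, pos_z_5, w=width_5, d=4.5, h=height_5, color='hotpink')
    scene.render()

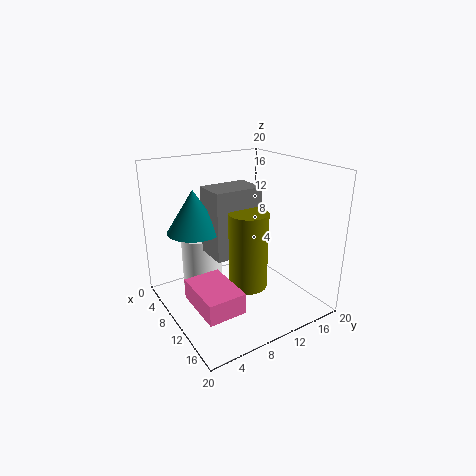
pos_x_1 = 4.5; pos_y_1 = 7; pos_z_1 = 0.5; height_1 = 8.5; pos_x_2 = 14; pos_y_2 = 9; pos_z_2 = 5; radius_2 = 2.5; pos_x_3 = 9; pos_y_3 = 4; pos_z_3 = 12; height_3 = 5.5; pos_x_4 = 8; pos_y_4 = 5.5; pos_z_4 = 8.5; width_4 = 4.5; height_4 = 9; pos_x_5 = 13; pos_y_5 = 0.5; pos_z_5 = 5.5; width_5 = 6.5; height_5 = 2.5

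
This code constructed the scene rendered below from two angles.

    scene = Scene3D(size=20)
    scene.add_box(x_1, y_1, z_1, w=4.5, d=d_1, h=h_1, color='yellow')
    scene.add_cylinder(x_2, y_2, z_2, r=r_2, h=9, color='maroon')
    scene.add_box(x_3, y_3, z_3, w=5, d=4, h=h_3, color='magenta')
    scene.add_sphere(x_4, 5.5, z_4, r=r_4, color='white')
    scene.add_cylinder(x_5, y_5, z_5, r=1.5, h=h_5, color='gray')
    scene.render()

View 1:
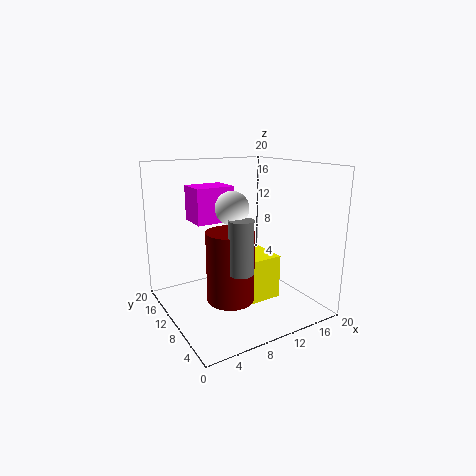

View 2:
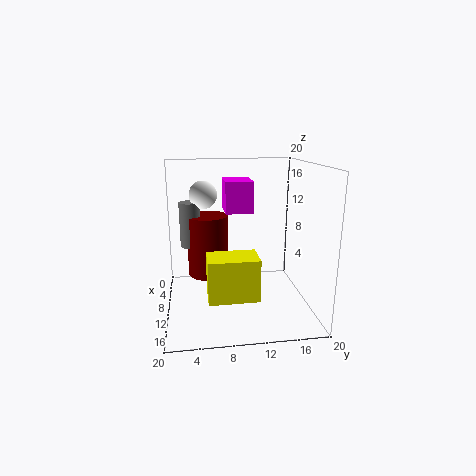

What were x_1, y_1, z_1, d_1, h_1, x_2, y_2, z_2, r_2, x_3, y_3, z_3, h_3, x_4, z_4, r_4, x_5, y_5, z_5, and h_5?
x_1 = 9.5
y_1 = 5.5
z_1 = 2
d_1 = 7
h_1 = 6
x_2 = 6.5
y_2 = 6
z_2 = 3.5
r_2 = 3
x_3 = 3.5
y_3 = 8.5
z_3 = 13
h_3 = 4.5
x_4 = 6.5
z_4 = 15.5
r_4 = 2
x_5 = 6.5
y_5 = 3.5
z_5 = 8
h_5 = 6.5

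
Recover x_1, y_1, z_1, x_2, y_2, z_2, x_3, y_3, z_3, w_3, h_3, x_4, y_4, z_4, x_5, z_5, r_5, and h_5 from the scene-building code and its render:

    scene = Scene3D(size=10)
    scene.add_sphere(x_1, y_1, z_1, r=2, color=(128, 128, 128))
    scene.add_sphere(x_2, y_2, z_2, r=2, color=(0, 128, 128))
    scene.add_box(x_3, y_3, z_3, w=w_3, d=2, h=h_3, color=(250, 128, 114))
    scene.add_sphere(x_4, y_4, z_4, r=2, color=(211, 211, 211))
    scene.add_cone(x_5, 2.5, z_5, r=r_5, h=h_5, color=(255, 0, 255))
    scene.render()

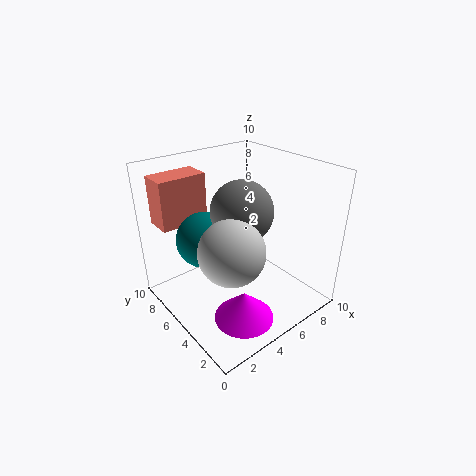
x_1 = 4.5
y_1 = 4
z_1 = 7.5
x_2 = 3.5
y_2 = 7
z_2 = 4.5
x_3 = 1
y_3 = 8
z_3 = 5.5
w_3 = 3.5
h_3 = 3.5
x_4 = 2.5
y_4 = 2.5
z_4 = 6
x_5 = 3.5
z_5 = 0.5
r_5 = 2
h_5 = 2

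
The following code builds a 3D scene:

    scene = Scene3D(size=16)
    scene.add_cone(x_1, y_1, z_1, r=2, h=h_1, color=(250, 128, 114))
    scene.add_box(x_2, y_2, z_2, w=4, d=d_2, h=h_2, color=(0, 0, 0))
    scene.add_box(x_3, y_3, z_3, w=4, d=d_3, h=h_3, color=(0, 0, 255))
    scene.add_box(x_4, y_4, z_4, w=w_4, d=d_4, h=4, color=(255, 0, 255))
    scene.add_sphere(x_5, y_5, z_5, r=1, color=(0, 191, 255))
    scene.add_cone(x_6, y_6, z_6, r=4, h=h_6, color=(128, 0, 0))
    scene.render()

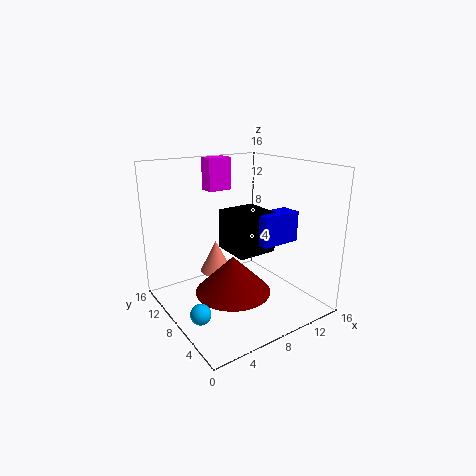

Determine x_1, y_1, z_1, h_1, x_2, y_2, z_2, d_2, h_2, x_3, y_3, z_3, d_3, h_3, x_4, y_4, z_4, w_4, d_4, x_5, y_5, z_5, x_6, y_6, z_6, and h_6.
x_1 = 8; y_1 = 13; z_1 = 2; h_1 = 4; x_2 = 5; y_2 = 3; z_2 = 8; d_2 = 4; h_2 = 4; x_3 = 7; y_3 = 2; z_3 = 9; d_3 = 2; h_3 = 3; x_4 = 8; y_4 = 14; z_4 = 12; w_4 = 3; d_4 = 2; x_5 = 1; y_5 = 4; z_5 = 3; x_6 = 6; y_6 = 6; z_6 = 3; h_6 = 4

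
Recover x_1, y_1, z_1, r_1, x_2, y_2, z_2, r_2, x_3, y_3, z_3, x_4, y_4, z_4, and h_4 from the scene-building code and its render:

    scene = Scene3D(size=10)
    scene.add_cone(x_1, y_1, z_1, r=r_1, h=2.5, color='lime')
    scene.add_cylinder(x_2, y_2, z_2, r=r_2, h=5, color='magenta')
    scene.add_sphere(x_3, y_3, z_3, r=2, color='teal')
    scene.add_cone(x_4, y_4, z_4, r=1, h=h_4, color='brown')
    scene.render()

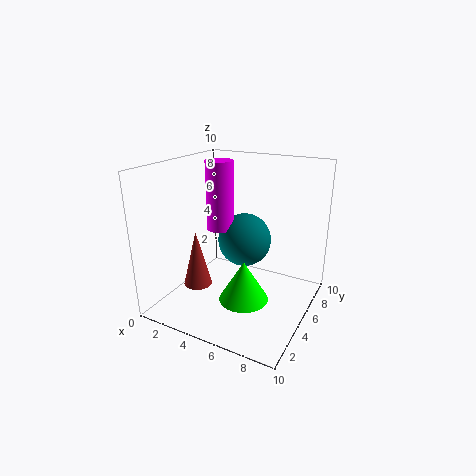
x_1 = 7
y_1 = 2
z_1 = 2.5
r_1 = 1.5
x_2 = 3
y_2 = 6
z_2 = 5
r_2 = 1
x_3 = 4.5
y_3 = 7
z_3 = 4
x_4 = 2.5
y_4 = 3.5
z_4 = 1.5
h_4 = 4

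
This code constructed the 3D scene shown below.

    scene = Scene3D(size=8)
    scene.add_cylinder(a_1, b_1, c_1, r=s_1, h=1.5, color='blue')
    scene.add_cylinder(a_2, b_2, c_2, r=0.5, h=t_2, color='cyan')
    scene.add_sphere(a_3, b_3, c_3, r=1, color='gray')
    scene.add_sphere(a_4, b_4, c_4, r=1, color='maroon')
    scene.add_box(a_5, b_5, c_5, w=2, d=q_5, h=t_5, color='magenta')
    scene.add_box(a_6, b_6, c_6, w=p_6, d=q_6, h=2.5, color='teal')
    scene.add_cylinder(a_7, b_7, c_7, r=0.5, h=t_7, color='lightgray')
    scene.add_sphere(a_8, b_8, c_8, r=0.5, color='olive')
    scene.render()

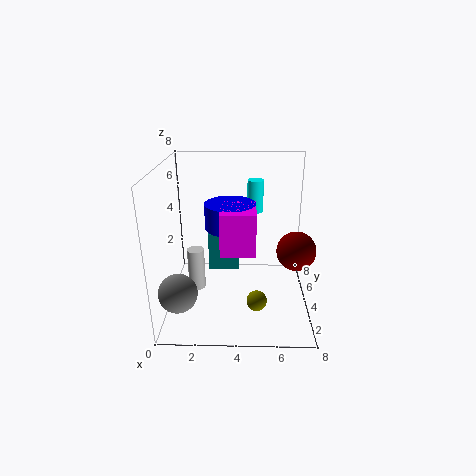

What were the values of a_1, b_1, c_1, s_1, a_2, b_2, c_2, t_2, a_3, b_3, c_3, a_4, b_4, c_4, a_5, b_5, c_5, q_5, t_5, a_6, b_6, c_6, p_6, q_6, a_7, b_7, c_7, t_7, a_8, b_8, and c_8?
a_1 = 3.5; b_1 = 5.5; c_1 = 4; s_1 = 1.5; a_2 = 5; b_2 = 7; c_2 = 4.5; t_2 = 2; a_3 = 1; b_3 = 1.5; c_3 = 2; a_4 = 7; b_4 = 2.5; c_4 = 4; a_5 = 3; b_5 = 3.5; c_5 = 3; q_5 = 2.5; t_5 = 2.5; a_6 = 2; b_6 = 6.5; c_6 = 0.5; p_6 = 2; q_6 = 1; a_7 = 1.5; b_7 = 4.5; c_7 = 0.5; t_7 = 2.5; a_8 = 5; b_8 = 1; c_8 = 2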